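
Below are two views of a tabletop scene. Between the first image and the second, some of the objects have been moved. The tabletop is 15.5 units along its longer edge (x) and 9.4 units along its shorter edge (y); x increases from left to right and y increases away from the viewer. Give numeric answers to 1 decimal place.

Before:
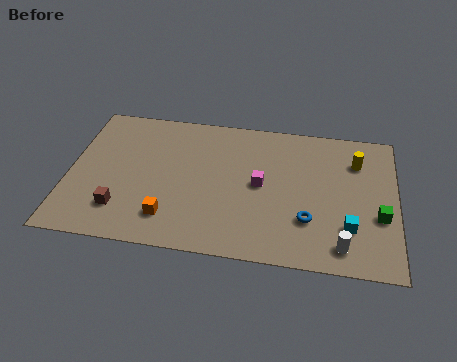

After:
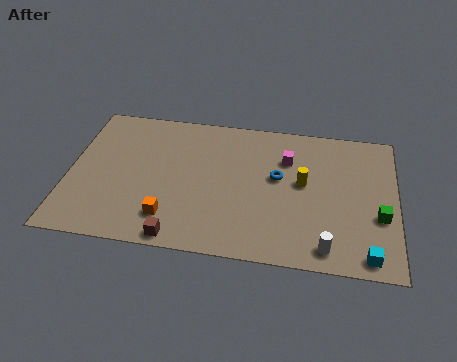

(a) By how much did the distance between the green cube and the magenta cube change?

-0.3

The distance was about 5.7 in the first image and 5.4 in the second, so they moved 0.3 units closer together.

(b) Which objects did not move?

the green cube and the orange cube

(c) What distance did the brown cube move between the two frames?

3.1

From (2.6, 2.2) to (5.4, 0.8), the brown cube covered √(2.8² + 1.4²) ≈ 3.1 units.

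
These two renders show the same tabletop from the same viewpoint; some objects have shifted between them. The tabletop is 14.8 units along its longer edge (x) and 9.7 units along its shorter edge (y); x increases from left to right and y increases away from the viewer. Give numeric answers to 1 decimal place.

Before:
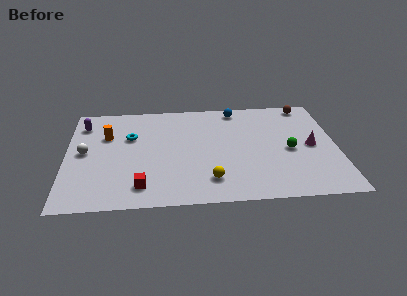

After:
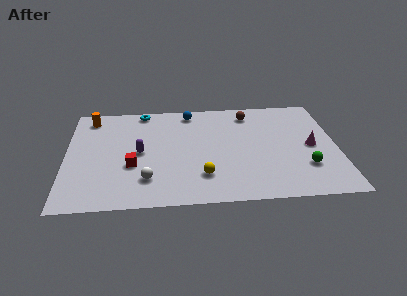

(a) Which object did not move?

the magenta cone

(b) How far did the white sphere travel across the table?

4.3

The white sphere moved from about (1.0, 5.0) to (4.4, 2.3), a distance of √(3.4² + 2.7²) ≈ 4.3.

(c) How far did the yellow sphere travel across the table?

0.6

The yellow sphere was near (7.8, 2.0) before and (7.4, 2.4) after, so it travelled √(0.4² + 0.4²) ≈ 0.6 units.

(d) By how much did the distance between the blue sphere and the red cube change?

-2.8

They were about 8.7 units apart before and 5.9 after — 2.8 units closer together.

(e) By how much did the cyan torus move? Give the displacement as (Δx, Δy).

(0.7, 2.5)

The cyan torus was at about (3.5, 6.3) and moved to about (4.2, 8.8).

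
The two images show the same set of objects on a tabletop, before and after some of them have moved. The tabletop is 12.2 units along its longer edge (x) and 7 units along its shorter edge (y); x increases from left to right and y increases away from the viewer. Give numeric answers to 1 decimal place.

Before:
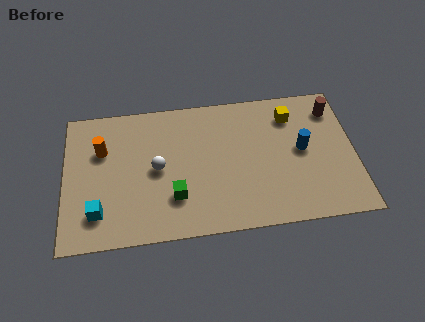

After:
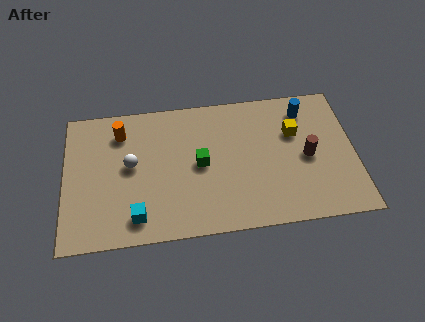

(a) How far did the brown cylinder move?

2.6

The brown cylinder moved from about (11.4, 5.6) to (10.2, 3.3), a distance of √(1.2² + 2.3²) ≈ 2.6.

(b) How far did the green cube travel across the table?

1.9

From (4.6, 2.0) to (5.7, 3.5), the green cube covered √(1.1² + 1.5²) ≈ 1.9 units.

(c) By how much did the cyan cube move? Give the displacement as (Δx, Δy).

(1.6, -0.4)

The cyan cube started near (1.4, 1.6) and ended near (3.0, 1.2).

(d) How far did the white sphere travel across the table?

1.1

The white sphere was near (3.9, 3.5) before and (2.8, 3.8) after, so it travelled √(1.1² + 0.3²) ≈ 1.1 units.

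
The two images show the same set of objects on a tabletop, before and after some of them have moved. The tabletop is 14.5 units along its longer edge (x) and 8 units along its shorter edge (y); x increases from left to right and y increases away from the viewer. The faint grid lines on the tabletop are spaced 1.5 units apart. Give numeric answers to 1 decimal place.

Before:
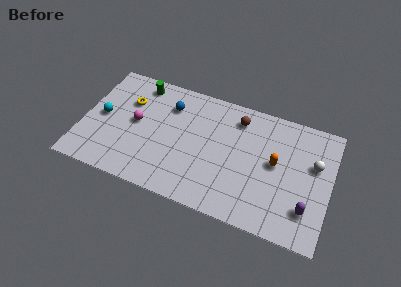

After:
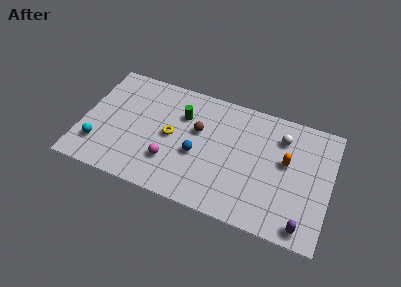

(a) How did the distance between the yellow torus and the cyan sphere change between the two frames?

+2.5

The distance was about 2.1 in the first image and 4.6 in the second, so they moved 2.5 units further apart.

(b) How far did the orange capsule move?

0.7

From (11.3, 4.3) to (11.9, 4.6), the orange capsule covered √(0.6² + 0.3²) ≈ 0.7 units.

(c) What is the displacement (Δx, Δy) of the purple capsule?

(-0.1, -1.1)

The purple capsule started near (13.3, 2.0) and ended near (13.2, 0.9).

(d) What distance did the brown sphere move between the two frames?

2.7

The brown sphere moved from about (8.9, 6.5) to (6.7, 4.9), a distance of √(2.2² + 1.6²) ≈ 2.7.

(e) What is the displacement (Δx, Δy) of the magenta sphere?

(2.2, -1.9)

The magenta sphere started near (3.1, 4.2) and ended near (5.3, 2.3).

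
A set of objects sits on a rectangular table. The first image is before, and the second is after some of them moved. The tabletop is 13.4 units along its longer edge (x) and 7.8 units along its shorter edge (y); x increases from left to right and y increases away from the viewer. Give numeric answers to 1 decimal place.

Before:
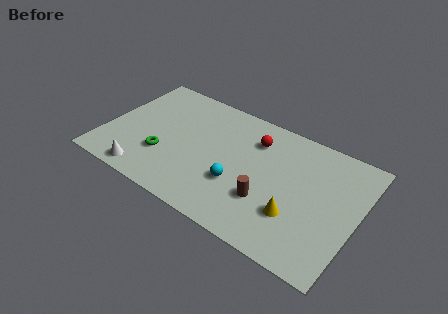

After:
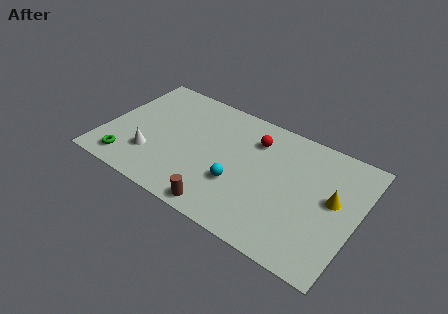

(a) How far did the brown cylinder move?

2.7

The brown cylinder was near (8.9, 2.5) before and (6.8, 0.8) after, so it travelled √(2.1² + 1.7²) ≈ 2.7 units.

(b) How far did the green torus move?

2.1

The green torus moved from about (3.3, 2.5) to (1.6, 1.2), a distance of √(1.7² + 1.3²) ≈ 2.1.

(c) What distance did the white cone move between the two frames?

1.3

The white cone moved from about (2.6, 0.9) to (2.7, 2.2), a distance of √(0.1² + 1.3²) ≈ 1.3.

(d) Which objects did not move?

the red sphere and the cyan sphere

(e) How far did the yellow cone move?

2.5

The yellow cone moved from about (10.4, 2.4) to (12.1, 4.3), a distance of √(1.7² + 1.9²) ≈ 2.5.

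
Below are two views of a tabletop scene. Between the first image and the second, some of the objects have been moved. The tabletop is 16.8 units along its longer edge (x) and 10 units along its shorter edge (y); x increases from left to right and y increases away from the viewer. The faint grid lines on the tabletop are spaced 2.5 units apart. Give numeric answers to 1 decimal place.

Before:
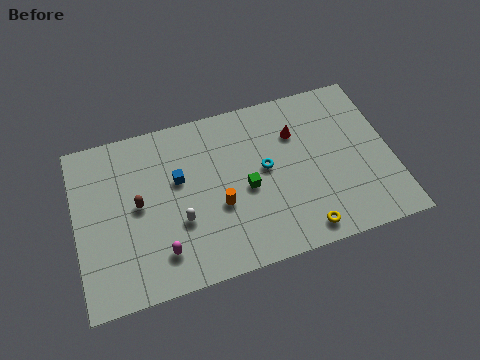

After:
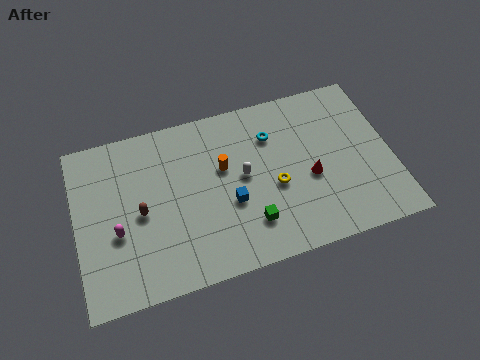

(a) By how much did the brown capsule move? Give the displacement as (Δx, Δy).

(0.1, -0.5)

The brown capsule was at about (3.3, 5.2) and moved to about (3.4, 4.7).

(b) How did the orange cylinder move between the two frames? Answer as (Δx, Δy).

(0.4, 2.2)

The orange cylinder was at about (7.5, 3.9) and moved to about (7.9, 6.1).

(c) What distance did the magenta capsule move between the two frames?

2.8

The magenta capsule was near (4.3, 2.1) before and (2.1, 3.9) after, so it travelled √(2.2² + 1.8²) ≈ 2.8 units.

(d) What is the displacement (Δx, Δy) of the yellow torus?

(-1.2, 3.0)

The yellow torus was at about (11.7, 1.2) and moved to about (10.5, 4.2).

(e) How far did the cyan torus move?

2.0

From (10.1, 5.4) to (10.6, 7.3), the cyan torus covered √(0.5² + 1.9²) ≈ 2.0 units.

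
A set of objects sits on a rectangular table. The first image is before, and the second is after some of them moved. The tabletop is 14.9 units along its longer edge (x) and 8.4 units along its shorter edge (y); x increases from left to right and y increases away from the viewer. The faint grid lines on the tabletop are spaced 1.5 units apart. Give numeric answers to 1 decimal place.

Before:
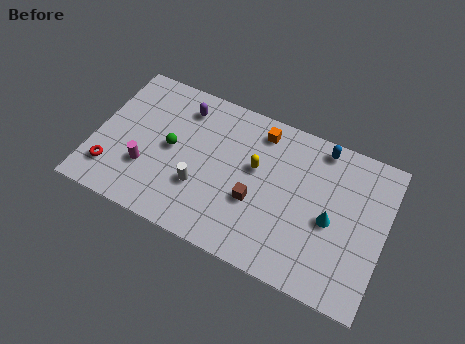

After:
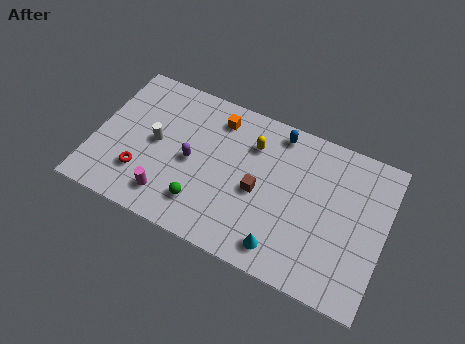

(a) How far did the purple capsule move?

2.9

The purple capsule was near (4.2, 6.8) before and (5.0, 4.0) after, so it travelled √(0.8² + 2.8²) ≈ 2.9 units.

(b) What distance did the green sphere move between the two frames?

3.1

The green sphere moved from about (3.9, 4.3) to (5.8, 1.9), a distance of √(1.9² + 2.4²) ≈ 3.1.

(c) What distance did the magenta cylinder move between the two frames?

1.7

From (2.8, 2.7) to (4.1, 1.6), the magenta cylinder covered √(1.3² + 1.1²) ≈ 1.7 units.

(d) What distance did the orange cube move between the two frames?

2.2

From (8.2, 7.1) to (6.0, 6.9), the orange cube covered √(2.2² + 0.2²) ≈ 2.2 units.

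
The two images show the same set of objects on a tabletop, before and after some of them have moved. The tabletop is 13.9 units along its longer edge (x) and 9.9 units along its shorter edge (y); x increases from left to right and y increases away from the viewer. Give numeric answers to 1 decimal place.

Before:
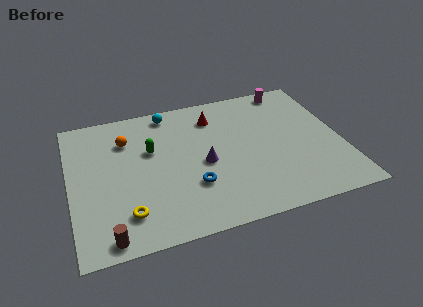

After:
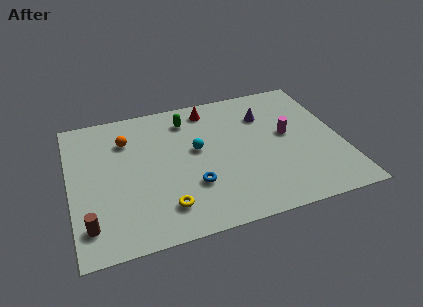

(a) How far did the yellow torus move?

1.9

From (2.7, 2.1) to (4.6, 2.0), the yellow torus covered √(1.9² + 0.1²) ≈ 1.9 units.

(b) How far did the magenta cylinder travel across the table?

3.5

The magenta cylinder moved from about (11.7, 8.9) to (11.2, 5.4), a distance of √(0.5² + 3.5²) ≈ 3.5.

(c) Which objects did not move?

the blue torus and the orange sphere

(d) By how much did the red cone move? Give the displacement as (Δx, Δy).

(-0.2, 0.7)

From the two frames, the red cone sits at roughly (7.6, 7.8) before and (7.4, 8.5) after.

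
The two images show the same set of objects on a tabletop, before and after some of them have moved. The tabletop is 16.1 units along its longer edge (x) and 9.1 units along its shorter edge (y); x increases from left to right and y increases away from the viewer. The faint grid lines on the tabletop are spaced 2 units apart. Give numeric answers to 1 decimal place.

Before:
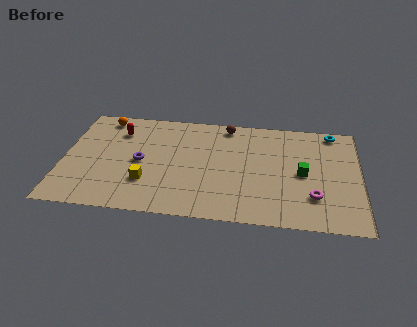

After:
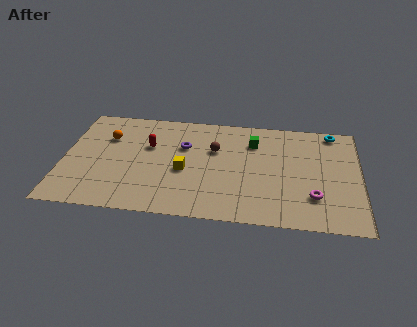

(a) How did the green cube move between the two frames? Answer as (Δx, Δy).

(-2.7, 2.4)

The green cube was at about (13.0, 4.4) and moved to about (10.3, 6.8).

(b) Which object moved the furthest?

the green cube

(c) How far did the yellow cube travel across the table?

2.3

The yellow cube moved from about (4.6, 2.7) to (6.6, 3.9), a distance of √(2.0² + 1.2²) ≈ 2.3.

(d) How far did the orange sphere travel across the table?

1.7

From (2.0, 8.0) to (2.3, 6.3), the orange sphere covered √(0.3² + 1.7²) ≈ 1.7 units.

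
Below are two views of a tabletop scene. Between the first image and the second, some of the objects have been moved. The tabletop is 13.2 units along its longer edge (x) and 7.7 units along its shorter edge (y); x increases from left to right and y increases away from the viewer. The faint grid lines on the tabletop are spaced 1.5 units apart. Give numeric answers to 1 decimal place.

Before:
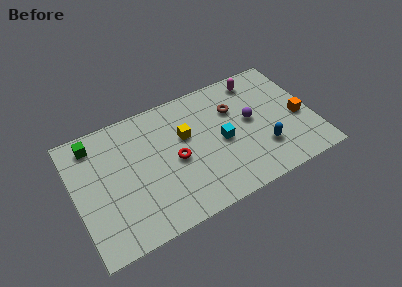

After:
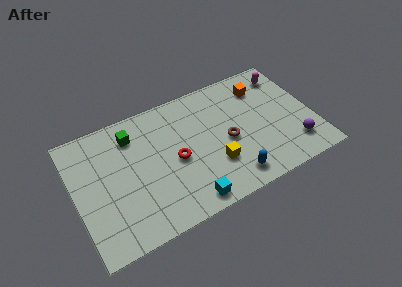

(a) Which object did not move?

the red torus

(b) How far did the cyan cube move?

3.5

The cyan cube was near (8.1, 3.6) before and (5.8, 0.9) after, so it travelled √(2.3² + 2.7²) ≈ 3.5 units.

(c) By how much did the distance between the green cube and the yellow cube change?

+0.3

Before: roughly 5.2 units apart; after: 5.5. That's 0.3 units further apart.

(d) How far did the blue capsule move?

2.1

The blue capsule was near (10.2, 2.2) before and (8.3, 1.2) after, so it travelled √(1.9² + 1.0²) ≈ 2.1 units.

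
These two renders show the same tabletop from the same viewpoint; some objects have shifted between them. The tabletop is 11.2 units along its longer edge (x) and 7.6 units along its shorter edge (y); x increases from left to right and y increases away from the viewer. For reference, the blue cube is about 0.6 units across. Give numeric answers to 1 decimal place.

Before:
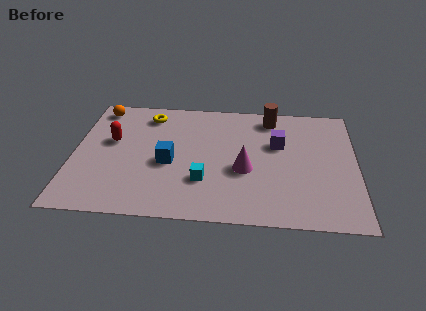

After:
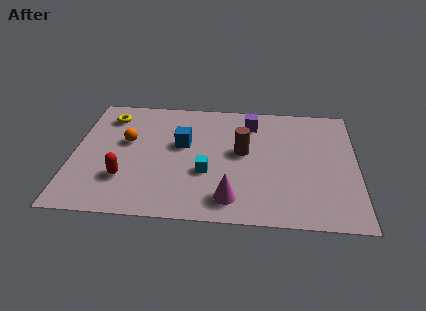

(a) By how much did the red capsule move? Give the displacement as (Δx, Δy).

(0.6, -2.3)

From the two frames, the red capsule sits at roughly (1.5, 4.5) before and (2.1, 2.2) after.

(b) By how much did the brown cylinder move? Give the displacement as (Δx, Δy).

(-1.1, -2.3)

The brown cylinder started near (7.8, 6.5) and ended near (6.7, 4.2).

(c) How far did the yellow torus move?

1.6

The yellow torus was near (2.9, 6.3) before and (1.3, 6.1) after, so it travelled √(1.6² + 0.2²) ≈ 1.6 units.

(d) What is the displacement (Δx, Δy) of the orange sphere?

(1.2, -2.1)

The orange sphere was at about (0.9, 6.6) and moved to about (2.1, 4.5).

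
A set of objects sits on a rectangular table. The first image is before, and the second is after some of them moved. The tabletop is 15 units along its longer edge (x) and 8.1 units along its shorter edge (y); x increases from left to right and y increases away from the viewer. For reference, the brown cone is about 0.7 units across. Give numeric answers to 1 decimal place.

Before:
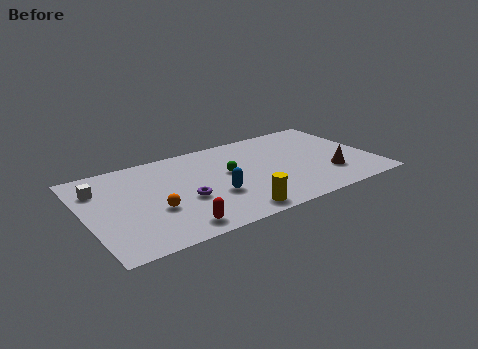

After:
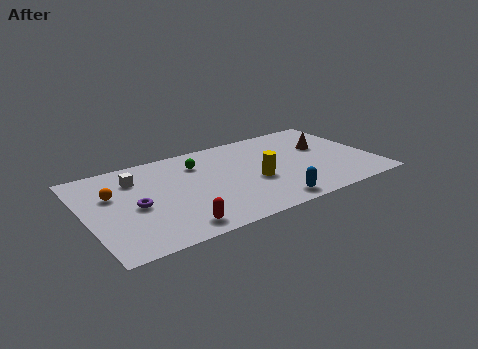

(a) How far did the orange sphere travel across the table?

2.9

The orange sphere moved from about (3.4, 3.0) to (1.5, 5.2), a distance of √(1.9² + 2.2²) ≈ 2.9.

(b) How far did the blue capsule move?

3.2

The blue capsule moved from about (6.5, 2.9) to (9.1, 1.0), a distance of √(2.6² + 1.9²) ≈ 3.2.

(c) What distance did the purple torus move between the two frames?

2.5

The purple torus was near (5.0, 3.2) before and (2.5, 3.7) after, so it travelled √(2.5² + 0.5²) ≈ 2.5 units.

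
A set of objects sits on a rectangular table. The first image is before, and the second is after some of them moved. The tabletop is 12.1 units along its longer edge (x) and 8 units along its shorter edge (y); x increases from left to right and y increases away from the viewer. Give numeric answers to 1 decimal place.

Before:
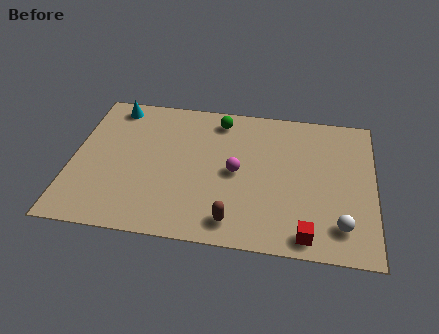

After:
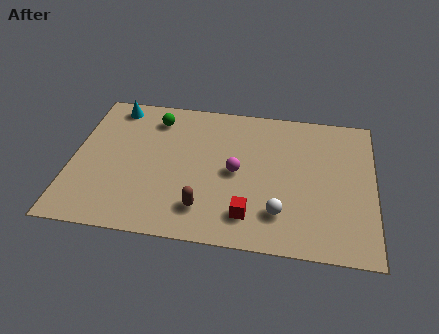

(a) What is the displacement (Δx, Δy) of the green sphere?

(-2.6, -0.3)

The green sphere started near (5.8, 6.8) and ended near (3.2, 6.5).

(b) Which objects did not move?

the magenta sphere and the cyan cone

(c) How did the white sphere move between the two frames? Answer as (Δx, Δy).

(-2.4, 0.3)

The white sphere was at about (10.8, 1.6) and moved to about (8.4, 1.9).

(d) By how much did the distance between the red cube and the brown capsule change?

-1.1

The distance was about 2.9 in the first image and 1.8 in the second, so they moved 1.1 units closer together.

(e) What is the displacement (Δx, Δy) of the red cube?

(-2.3, 0.7)

The red cube was at about (9.5, 0.9) and moved to about (7.2, 1.6).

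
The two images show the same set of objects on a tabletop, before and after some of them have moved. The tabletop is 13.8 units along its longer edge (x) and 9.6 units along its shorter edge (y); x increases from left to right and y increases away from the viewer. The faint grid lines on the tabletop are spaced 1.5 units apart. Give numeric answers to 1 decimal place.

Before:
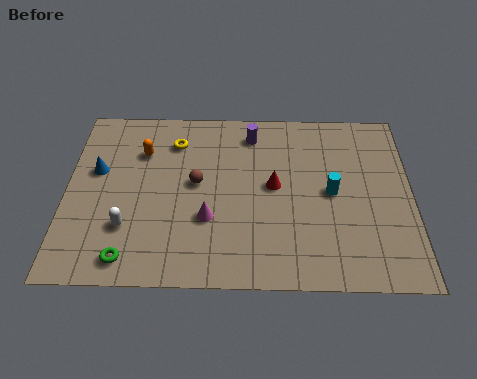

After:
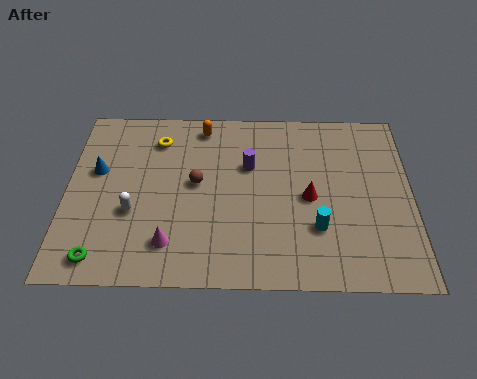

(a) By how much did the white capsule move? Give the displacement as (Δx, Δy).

(0.2, 0.8)

The white capsule was at about (2.5, 2.8) and moved to about (2.7, 3.6).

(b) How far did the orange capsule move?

2.8

The orange capsule was near (3.0, 6.9) before and (5.4, 8.4) after, so it travelled √(2.4² + 1.5²) ≈ 2.8 units.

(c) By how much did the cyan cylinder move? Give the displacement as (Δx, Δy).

(-0.6, -1.9)

From the two frames, the cyan cylinder sits at roughly (10.6, 4.8) before and (10.0, 2.9) after.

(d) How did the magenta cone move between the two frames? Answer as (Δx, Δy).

(-1.5, -1.3)

The magenta cone started near (5.7, 3.3) and ended near (4.2, 2.0).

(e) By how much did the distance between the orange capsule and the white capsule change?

+1.4

The distance was about 4.1 in the first image and 5.5 in the second, so they moved 1.4 units further apart.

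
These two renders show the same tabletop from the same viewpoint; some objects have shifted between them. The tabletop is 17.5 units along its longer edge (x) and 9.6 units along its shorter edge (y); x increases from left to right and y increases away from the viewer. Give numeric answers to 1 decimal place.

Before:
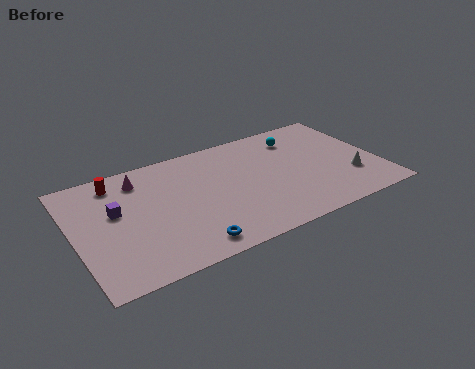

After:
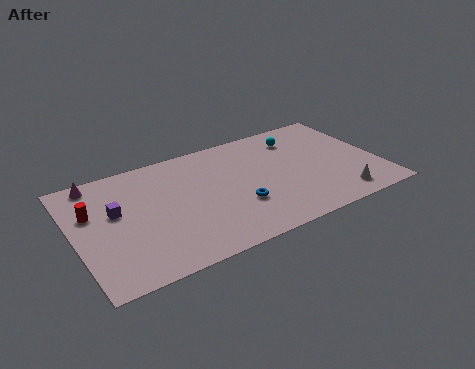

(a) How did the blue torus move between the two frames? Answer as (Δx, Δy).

(3.1, 1.9)

The blue torus was at about (6.0, 1.3) and moved to about (9.1, 3.2).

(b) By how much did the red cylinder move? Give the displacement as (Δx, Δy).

(-1.6, -1.9)

The red cylinder started near (2.7, 8.1) and ended near (1.1, 6.2).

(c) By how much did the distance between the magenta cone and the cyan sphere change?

+2.4

Before: roughly 9.3 units apart; after: 11.7. That's 2.4 units further apart.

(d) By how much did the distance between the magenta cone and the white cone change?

+2.3

Before: roughly 12.7 units apart; after: 15.0. That's 2.3 units further apart.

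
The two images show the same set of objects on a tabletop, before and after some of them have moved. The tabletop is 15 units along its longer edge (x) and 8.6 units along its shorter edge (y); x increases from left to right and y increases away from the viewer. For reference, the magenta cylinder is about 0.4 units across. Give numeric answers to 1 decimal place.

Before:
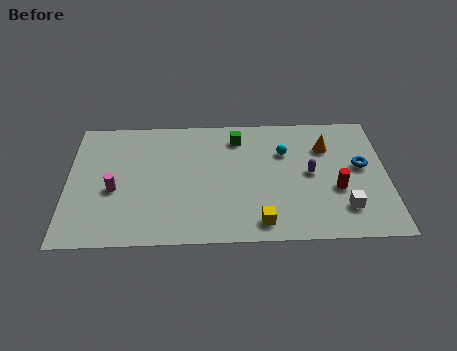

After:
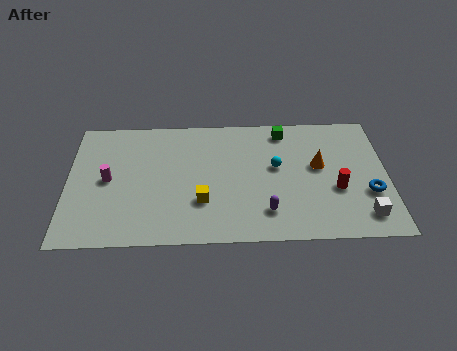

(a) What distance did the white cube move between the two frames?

1.0

From (12.9, 2.0) to (13.8, 1.5), the white cube covered √(0.9² + 0.5²) ≈ 1.0 units.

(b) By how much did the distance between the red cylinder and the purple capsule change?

+2.0

Before: roughly 1.6 units apart; after: 3.6. That's 2.0 units further apart.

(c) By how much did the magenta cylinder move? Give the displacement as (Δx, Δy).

(-0.3, 0.7)

The magenta cylinder started near (2.2, 3.6) and ended near (1.9, 4.3).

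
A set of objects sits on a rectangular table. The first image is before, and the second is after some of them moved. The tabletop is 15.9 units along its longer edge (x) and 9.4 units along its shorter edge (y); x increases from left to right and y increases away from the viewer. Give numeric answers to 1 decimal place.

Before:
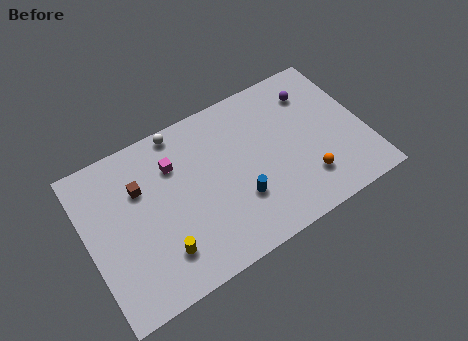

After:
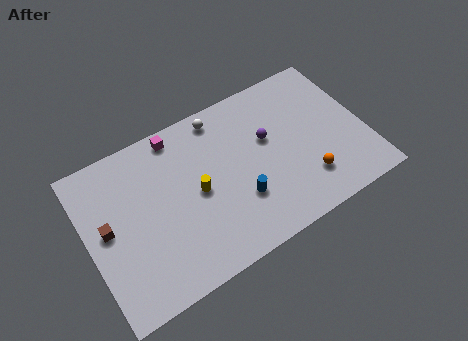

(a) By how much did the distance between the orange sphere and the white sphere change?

-1.7

Before: roughly 9.0 units apart; after: 7.3. That's 1.7 units closer together.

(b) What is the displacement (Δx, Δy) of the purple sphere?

(-2.9, -1.6)

The purple sphere was at about (13.4, 7.3) and moved to about (10.5, 5.7).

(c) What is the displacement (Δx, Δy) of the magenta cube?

(0.4, 1.6)

The magenta cube was at about (5.2, 6.8) and moved to about (5.6, 8.4).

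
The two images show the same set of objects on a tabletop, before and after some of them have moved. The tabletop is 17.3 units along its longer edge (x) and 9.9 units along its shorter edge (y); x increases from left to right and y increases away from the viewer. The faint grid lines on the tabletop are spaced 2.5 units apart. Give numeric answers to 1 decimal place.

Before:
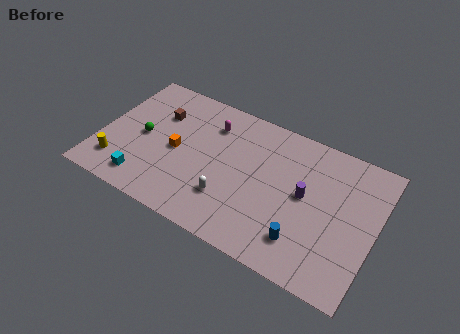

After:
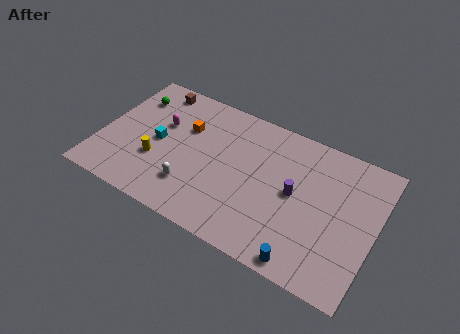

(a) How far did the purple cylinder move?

0.6

The purple cylinder was near (12.9, 5.3) before and (12.3, 5.1) after, so it travelled √(0.6² + 0.2²) ≈ 0.6 units.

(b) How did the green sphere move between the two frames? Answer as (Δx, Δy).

(-1.1, 2.7)

The green sphere was at about (2.6, 4.8) and moved to about (1.5, 7.5).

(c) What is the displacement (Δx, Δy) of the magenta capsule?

(-3.0, -1.4)

From the two frames, the magenta capsule sits at roughly (6.6, 7.6) before and (3.6, 6.2) after.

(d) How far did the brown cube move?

1.9

The brown cube moved from about (3.3, 6.9) to (2.7, 8.7), a distance of √(0.6² + 1.8²) ≈ 1.9.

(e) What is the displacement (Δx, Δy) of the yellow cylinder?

(2.3, 1.3)

The yellow cylinder was at about (1.4, 2.1) and moved to about (3.7, 3.4).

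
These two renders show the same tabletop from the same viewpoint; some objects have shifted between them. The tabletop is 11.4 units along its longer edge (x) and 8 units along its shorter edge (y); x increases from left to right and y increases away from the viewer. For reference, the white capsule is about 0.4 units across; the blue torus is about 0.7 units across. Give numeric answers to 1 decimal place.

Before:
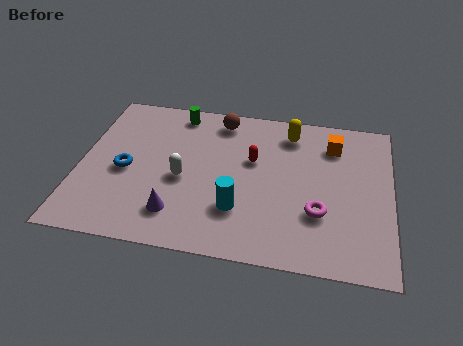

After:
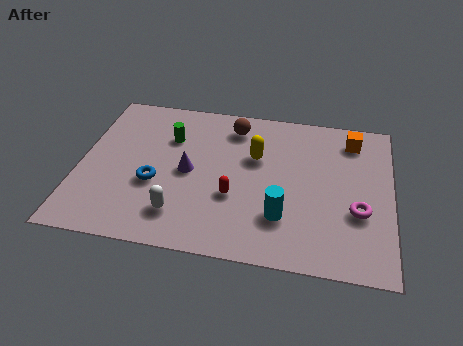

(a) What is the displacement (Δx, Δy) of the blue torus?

(1.1, -0.5)

The blue torus started near (1.7, 3.6) and ended near (2.8, 3.1).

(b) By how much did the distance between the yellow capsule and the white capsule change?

-0.6

Before: roughly 4.9 units apart; after: 4.3. That's 0.6 units closer together.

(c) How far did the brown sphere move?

0.6

The brown sphere moved from about (5.0, 6.9) to (5.5, 6.6), a distance of √(0.5² + 0.3²) ≈ 0.6.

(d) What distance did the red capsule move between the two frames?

2.1

The red capsule was near (6.3, 4.9) before and (5.7, 2.9) after, so it travelled √(0.6² + 2.0²) ≈ 2.1 units.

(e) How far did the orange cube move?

0.8

The orange cube moved from about (9.2, 6.2) to (9.9, 6.6), a distance of √(0.7² + 0.4²) ≈ 0.8.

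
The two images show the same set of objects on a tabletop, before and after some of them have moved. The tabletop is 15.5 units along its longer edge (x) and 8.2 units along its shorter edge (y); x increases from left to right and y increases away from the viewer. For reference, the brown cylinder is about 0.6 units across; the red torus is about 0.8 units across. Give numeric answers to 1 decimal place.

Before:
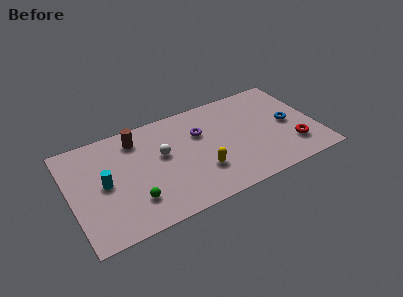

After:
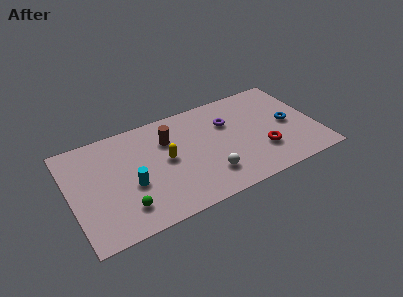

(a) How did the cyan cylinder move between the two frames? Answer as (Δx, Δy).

(1.6, -0.8)

The cyan cylinder started near (2.1, 4.1) and ended near (3.7, 3.3).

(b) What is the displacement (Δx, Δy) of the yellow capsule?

(-2.0, 1.8)

The yellow capsule started near (8.0, 2.5) and ended near (6.0, 4.3).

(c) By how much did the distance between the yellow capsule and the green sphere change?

-0.5

Before: roughly 4.3 units apart; after: 3.8. That's 0.5 units closer together.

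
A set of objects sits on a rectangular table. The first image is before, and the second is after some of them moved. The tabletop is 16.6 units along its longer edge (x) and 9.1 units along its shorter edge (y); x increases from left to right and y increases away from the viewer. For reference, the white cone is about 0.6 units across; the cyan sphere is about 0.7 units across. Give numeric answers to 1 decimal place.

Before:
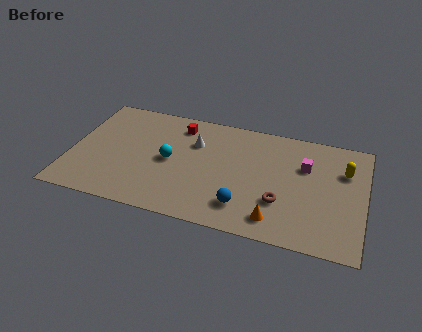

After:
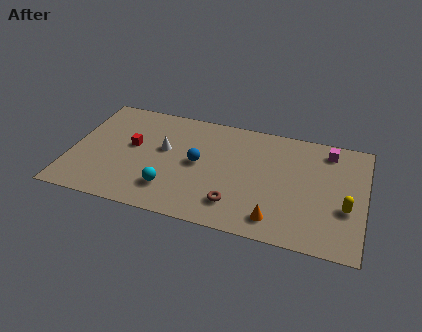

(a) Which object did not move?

the orange cone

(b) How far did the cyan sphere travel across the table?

2.3

The cyan sphere moved from about (5.6, 4.5) to (5.8, 2.2), a distance of √(0.2² + 2.3²) ≈ 2.3.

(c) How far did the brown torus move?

2.7

The brown torus was near (12.0, 2.9) before and (9.5, 2.0) after, so it travelled √(2.5² + 0.9²) ≈ 2.7 units.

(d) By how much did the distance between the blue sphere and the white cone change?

-3.2

They were about 5.3 units apart before and 2.1 after — 3.2 units closer together.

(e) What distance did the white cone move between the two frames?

2.0

The white cone was near (6.9, 6.3) before and (5.2, 5.3) after, so it travelled √(1.7² + 1.0²) ≈ 2.0 units.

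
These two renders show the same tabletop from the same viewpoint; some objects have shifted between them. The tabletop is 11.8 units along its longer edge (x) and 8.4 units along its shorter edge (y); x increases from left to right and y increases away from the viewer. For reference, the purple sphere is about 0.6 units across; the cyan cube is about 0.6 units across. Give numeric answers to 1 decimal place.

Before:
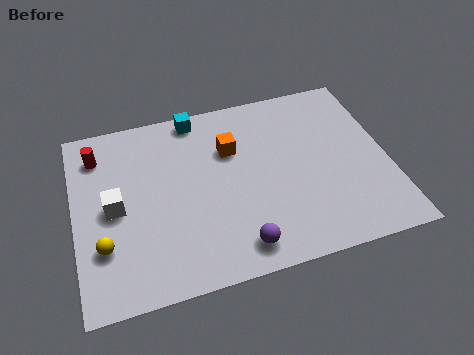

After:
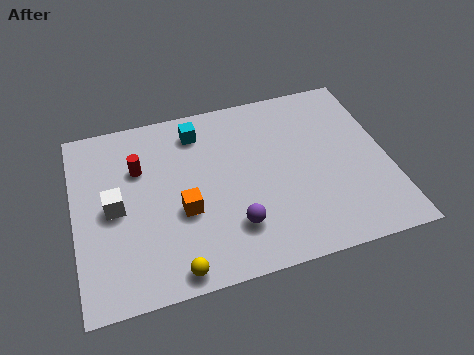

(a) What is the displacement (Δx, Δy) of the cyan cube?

(0.0, -0.7)

From the two frames, the cyan cube sits at roughly (4.8, 7.6) before and (4.8, 6.9) after.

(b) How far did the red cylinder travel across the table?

1.8

From (1.0, 6.7) to (2.5, 5.7), the red cylinder covered √(1.5² + 1.0²) ≈ 1.8 units.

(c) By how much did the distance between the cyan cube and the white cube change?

-0.5

Before: roughly 4.8 units apart; after: 4.3. That's 0.5 units closer together.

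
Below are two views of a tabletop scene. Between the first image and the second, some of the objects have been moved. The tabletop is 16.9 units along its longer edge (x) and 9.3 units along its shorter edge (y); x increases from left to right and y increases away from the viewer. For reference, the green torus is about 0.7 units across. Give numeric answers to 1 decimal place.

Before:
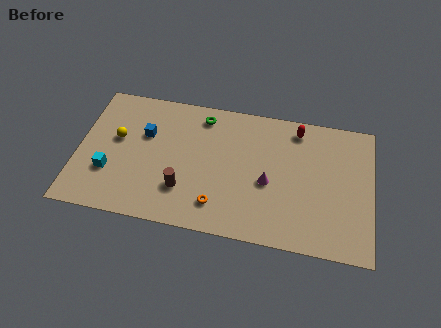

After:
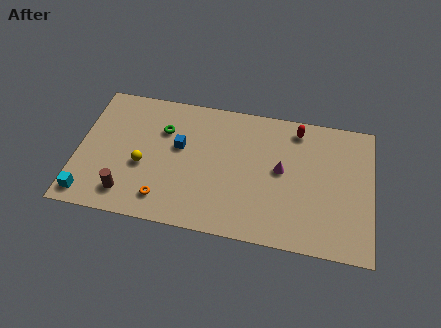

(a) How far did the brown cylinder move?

3.3

The brown cylinder moved from about (6.2, 2.6) to (3.0, 1.7), a distance of √(3.2² + 0.9²) ≈ 3.3.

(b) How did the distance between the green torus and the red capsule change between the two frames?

+2.3

The distance was about 5.5 in the first image and 7.8 in the second, so they moved 2.3 units further apart.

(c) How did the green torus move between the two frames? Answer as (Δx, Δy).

(-2.2, -1.4)

The green torus was at about (7.0, 7.9) and moved to about (4.8, 6.5).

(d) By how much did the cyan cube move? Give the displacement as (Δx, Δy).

(-1.1, -1.8)

The cyan cube started near (1.9, 3.0) and ended near (0.8, 1.2).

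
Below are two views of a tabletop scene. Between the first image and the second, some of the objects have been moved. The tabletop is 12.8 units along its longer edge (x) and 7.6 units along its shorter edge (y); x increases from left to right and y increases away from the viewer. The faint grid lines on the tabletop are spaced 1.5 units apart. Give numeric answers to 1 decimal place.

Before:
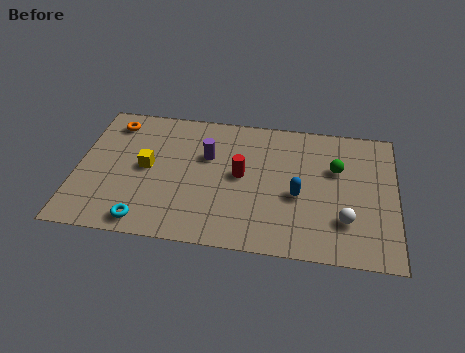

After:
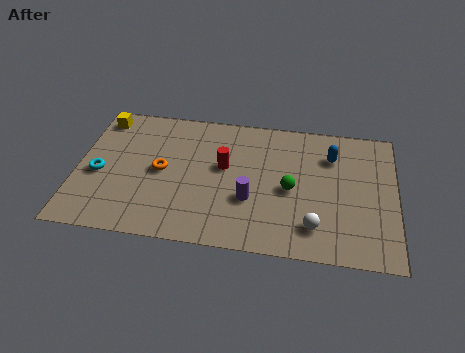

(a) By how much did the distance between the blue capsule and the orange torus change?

-1.2

Before: roughly 8.2 units apart; after: 7.0. That's 1.2 units closer together.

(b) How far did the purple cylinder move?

2.8

The purple cylinder was near (5.2, 4.9) before and (7.0, 2.7) after, so it travelled √(1.8² + 2.2²) ≈ 2.8 units.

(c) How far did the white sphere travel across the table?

1.3

From (10.8, 2.1) to (9.6, 1.6), the white sphere covered √(1.2² + 0.5²) ≈ 1.3 units.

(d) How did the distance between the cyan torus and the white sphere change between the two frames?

+0.9

Before: roughly 8.0 units apart; after: 8.9. That's 0.9 units further apart.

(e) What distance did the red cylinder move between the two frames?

0.8

The red cylinder moved from about (6.6, 4.0) to (5.9, 4.4), a distance of √(0.7² + 0.4²) ≈ 0.8.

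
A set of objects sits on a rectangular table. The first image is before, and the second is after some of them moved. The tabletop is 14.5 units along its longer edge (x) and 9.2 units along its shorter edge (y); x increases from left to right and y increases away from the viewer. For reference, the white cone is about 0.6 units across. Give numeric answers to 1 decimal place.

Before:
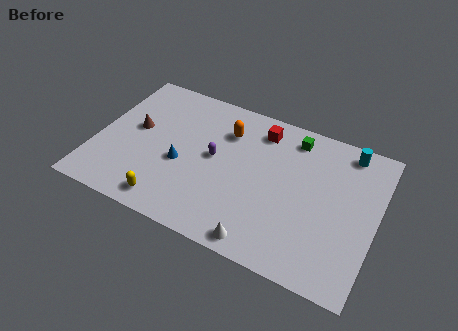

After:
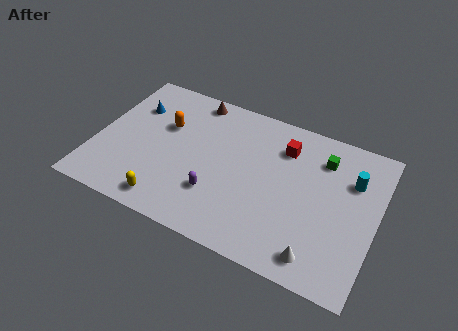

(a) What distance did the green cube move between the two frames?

1.7

From (9.9, 7.8) to (11.5, 7.1), the green cube covered √(1.6² + 0.7²) ≈ 1.7 units.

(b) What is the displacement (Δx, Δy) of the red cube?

(1.3, -0.6)

From the two frames, the red cube sits at roughly (8.2, 7.6) before and (9.5, 7.0) after.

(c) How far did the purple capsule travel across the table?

2.2

The purple capsule was near (6.1, 4.9) before and (6.5, 2.7) after, so it travelled √(0.4² + 2.2²) ≈ 2.2 units.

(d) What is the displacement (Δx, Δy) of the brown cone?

(2.7, 3.1)

The brown cone was at about (1.9, 5.1) and moved to about (4.6, 8.2).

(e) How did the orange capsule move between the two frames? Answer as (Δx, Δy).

(-3.1, -0.9)

From the two frames, the orange capsule sits at roughly (6.5, 6.8) before and (3.4, 5.9) after.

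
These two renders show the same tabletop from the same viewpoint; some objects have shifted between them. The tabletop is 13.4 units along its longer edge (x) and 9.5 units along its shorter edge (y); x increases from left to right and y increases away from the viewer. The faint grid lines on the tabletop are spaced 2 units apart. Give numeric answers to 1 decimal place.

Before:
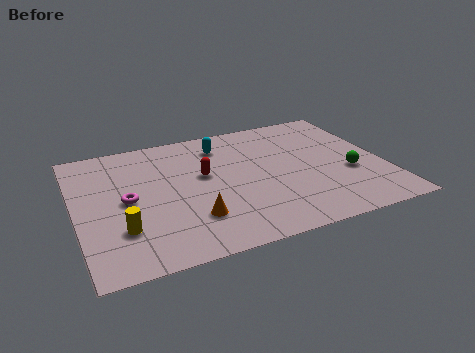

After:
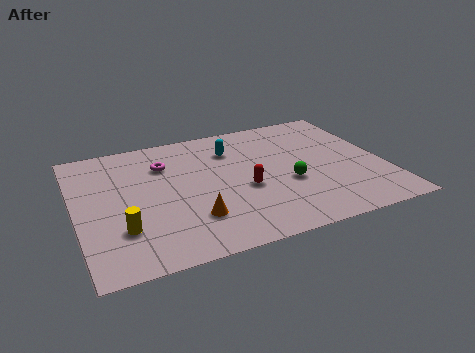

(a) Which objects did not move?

the yellow cylinder and the orange cone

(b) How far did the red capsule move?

2.3

From (5.6, 5.5) to (7.2, 3.9), the red capsule covered √(1.6² + 1.6²) ≈ 2.3 units.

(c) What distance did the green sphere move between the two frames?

2.7

From (11.8, 3.6) to (9.1, 3.7), the green sphere covered √(2.7² + 0.1²) ≈ 2.7 units.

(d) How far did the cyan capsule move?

0.6

From (6.6, 7.6) to (7.0, 7.1), the cyan capsule covered √(0.4² + 0.5²) ≈ 0.6 units.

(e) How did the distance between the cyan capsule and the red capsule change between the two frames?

+0.9

Before: roughly 2.3 units apart; after: 3.2. That's 0.9 units further apart.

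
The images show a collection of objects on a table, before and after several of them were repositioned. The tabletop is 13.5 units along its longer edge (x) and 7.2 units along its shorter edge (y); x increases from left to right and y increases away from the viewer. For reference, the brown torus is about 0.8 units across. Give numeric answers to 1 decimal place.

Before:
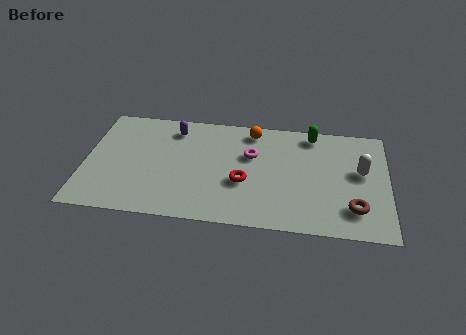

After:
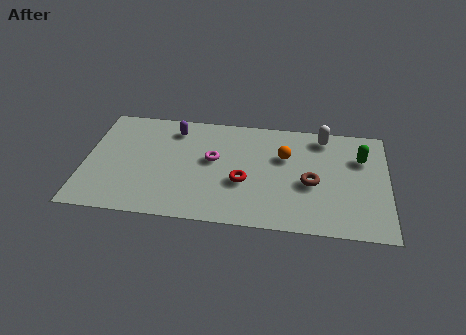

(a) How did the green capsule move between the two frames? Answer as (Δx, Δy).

(2.2, -1.3)

The green capsule started near (10.1, 6.3) and ended near (12.3, 5.0).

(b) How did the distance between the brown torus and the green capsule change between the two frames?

-2.1

Before: roughly 5.0 units apart; after: 2.9. That's 2.1 units closer together.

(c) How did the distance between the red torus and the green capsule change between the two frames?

+1.0

Before: roughly 4.6 units apart; after: 5.6. That's 1.0 units further apart.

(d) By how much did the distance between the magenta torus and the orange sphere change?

+1.7

They were about 1.6 units apart before and 3.3 after — 1.7 units further apart.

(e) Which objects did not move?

the purple capsule and the red torus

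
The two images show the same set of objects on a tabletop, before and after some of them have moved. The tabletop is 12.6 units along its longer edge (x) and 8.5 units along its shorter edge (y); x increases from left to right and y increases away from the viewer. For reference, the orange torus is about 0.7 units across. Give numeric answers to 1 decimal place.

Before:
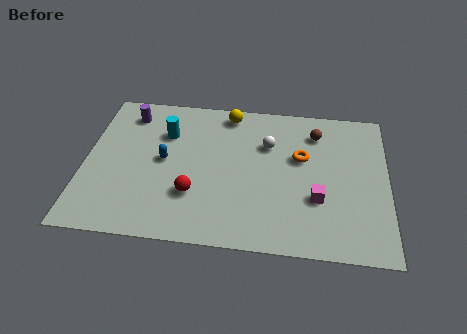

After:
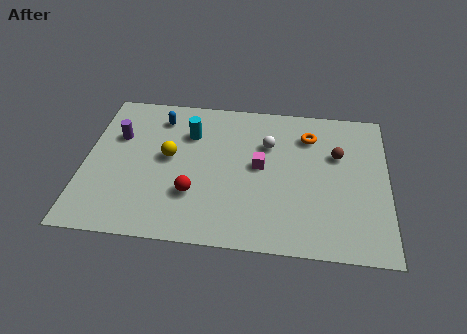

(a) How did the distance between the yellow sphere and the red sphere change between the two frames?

-2.8

They were about 5.1 units apart before and 2.3 after — 2.8 units closer together.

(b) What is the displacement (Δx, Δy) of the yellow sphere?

(-2.4, -2.9)

The yellow sphere was at about (5.9, 7.5) and moved to about (3.5, 4.6).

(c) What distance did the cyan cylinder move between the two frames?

1.0

The cyan cylinder moved from about (3.3, 6.0) to (4.3, 6.1), a distance of √(1.0² + 0.1²) ≈ 1.0.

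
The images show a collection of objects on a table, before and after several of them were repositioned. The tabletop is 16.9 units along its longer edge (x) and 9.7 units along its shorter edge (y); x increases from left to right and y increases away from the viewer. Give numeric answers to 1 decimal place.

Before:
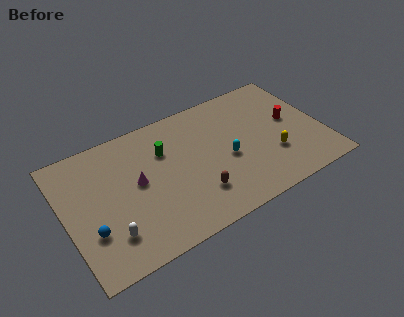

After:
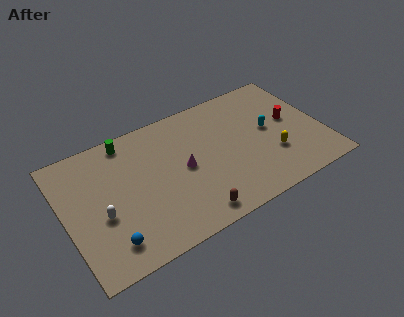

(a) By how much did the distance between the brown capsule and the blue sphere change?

-1.5

They were about 6.8 units apart before and 5.3 after — 1.5 units closer together.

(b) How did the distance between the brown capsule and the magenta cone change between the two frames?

-0.8

They were about 4.4 units apart before and 3.6 after — 0.8 units closer together.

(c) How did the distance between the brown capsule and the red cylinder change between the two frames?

+1.0

Before: roughly 7.4 units apart; after: 8.4. That's 1.0 units further apart.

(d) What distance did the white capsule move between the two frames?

1.6

The white capsule moved from about (2.5, 2.3) to (2.2, 3.9), a distance of √(0.3² + 1.6²) ≈ 1.6.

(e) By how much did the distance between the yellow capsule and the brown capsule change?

+0.8

They were about 5.2 units apart before and 6.0 after — 0.8 units further apart.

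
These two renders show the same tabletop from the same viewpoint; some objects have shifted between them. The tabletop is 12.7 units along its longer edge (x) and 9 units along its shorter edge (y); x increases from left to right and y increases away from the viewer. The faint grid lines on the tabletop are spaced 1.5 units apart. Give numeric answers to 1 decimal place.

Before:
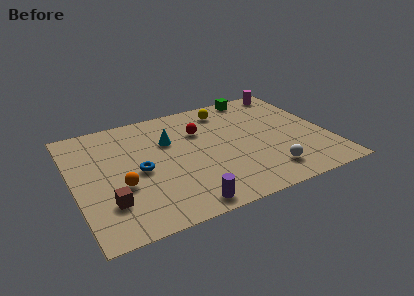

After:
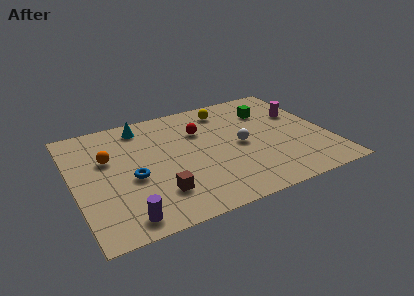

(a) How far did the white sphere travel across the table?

2.8

From (9.3, 1.7) to (8.3, 4.3), the white sphere covered √(1.0² + 2.6²) ≈ 2.8 units.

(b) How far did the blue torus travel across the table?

0.6

From (3.2, 4.2) to (2.8, 3.8), the blue torus covered √(0.4² + 0.4²) ≈ 0.6 units.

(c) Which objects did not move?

the yellow sphere and the red sphere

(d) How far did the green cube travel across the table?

1.6

From (9.7, 8.2) to (10.1, 6.6), the green cube covered √(0.4² + 1.6²) ≈ 1.6 units.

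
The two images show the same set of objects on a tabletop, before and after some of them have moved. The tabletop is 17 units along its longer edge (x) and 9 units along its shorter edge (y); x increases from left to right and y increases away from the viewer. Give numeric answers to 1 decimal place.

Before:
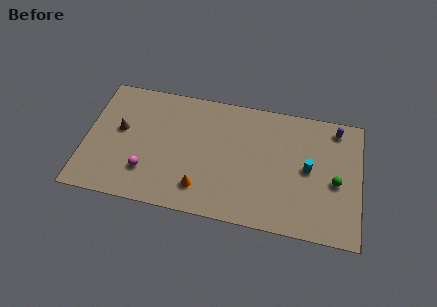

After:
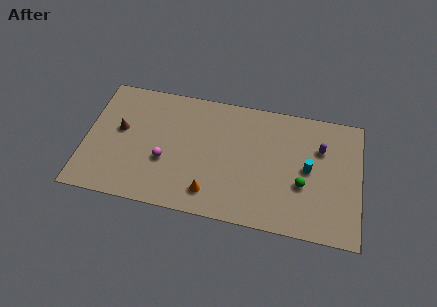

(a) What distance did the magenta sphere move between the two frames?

1.5

The magenta sphere moved from about (3.9, 2.4) to (5.0, 3.4), a distance of √(1.1² + 1.0²) ≈ 1.5.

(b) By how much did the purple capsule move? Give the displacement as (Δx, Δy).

(-0.9, -1.6)

The purple capsule was at about (15.4, 7.8) and moved to about (14.5, 6.2).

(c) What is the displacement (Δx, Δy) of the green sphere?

(-2.0, -0.6)

The green sphere started near (15.5, 4.0) and ended near (13.5, 3.4).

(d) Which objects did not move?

the cyan cylinder and the brown cone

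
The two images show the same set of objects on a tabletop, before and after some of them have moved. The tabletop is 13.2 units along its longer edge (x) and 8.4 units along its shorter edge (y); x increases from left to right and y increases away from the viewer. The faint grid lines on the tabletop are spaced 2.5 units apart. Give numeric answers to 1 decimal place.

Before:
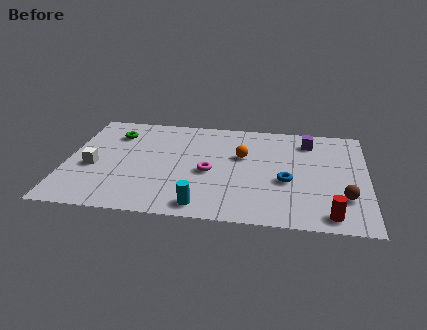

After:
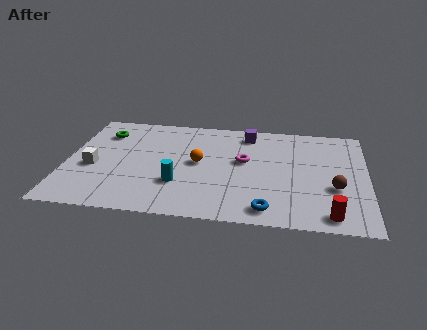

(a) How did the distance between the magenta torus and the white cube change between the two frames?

+1.6

Before: roughly 5.1 units apart; after: 6.7. That's 1.6 units further apart.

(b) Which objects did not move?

the white cube and the red cylinder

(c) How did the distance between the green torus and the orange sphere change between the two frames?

-1.1

They were about 5.8 units apart before and 4.7 after — 1.1 units closer together.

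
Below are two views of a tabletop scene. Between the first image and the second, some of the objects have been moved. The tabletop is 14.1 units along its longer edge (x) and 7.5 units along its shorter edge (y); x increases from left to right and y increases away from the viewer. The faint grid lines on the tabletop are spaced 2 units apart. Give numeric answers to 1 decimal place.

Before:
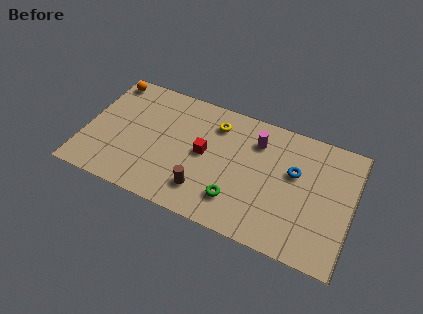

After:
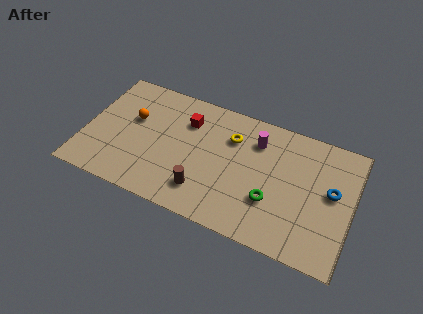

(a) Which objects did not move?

the brown cylinder and the magenta cylinder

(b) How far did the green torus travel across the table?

1.9

The green torus was near (8.2, 1.8) before and (10.0, 2.5) after, so it travelled √(1.8² + 0.7²) ≈ 1.9 units.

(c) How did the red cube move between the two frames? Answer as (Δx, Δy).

(-1.1, 1.6)

The red cube was at about (6.3, 3.9) and moved to about (5.2, 5.5).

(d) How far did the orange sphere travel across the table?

2.6

From (0.8, 6.6) to (2.4, 4.6), the orange sphere covered √(1.6² + 2.0²) ≈ 2.6 units.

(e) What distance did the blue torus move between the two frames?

2.0

From (11.0, 4.6) to (13.0, 4.2), the blue torus covered √(2.0² + 0.4²) ≈ 2.0 units.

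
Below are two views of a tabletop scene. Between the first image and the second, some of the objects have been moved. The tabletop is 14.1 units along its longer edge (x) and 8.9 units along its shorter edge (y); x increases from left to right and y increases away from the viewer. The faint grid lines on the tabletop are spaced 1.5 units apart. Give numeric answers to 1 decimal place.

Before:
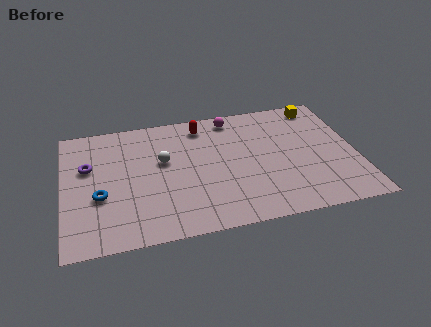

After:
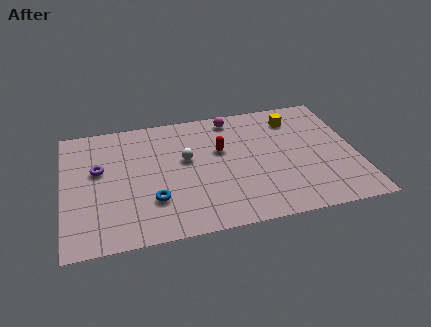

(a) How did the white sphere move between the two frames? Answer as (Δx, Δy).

(1.1, -0.1)

From the two frames, the white sphere sits at roughly (4.8, 5.3) before and (5.9, 5.2) after.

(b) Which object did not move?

the magenta sphere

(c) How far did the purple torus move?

0.6

From (1.2, 5.6) to (1.7, 5.3), the purple torus covered √(0.5² + 0.3²) ≈ 0.6 units.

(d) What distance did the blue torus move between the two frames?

2.6

The blue torus moved from about (1.7, 3.4) to (4.2, 2.6), a distance of √(2.5² + 0.8²) ≈ 2.6.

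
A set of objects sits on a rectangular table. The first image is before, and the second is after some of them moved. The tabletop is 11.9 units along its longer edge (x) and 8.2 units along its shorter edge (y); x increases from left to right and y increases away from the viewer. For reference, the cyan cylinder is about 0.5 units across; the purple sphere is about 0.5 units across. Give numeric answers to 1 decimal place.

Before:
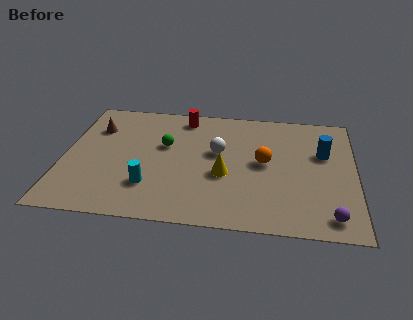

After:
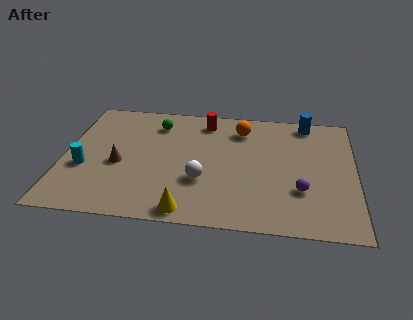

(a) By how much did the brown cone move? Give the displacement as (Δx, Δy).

(1.1, -2.4)

From the two frames, the brown cone sits at roughly (1.2, 5.9) before and (2.3, 3.5) after.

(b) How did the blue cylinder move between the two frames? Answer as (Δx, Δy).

(-0.7, 2.1)

The blue cylinder started near (10.6, 5.2) and ended near (9.9, 7.3).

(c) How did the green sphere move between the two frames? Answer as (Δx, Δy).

(-0.4, 1.5)

The green sphere started near (4.1, 5.0) and ended near (3.7, 6.5).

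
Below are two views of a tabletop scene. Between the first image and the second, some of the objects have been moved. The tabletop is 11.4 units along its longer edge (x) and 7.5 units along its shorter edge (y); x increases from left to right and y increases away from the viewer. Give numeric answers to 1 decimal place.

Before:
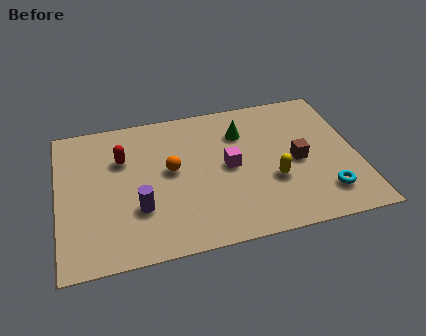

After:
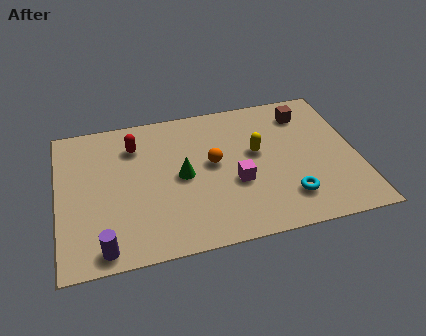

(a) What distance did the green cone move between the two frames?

3.0

The green cone was near (7.1, 5.5) before and (4.7, 3.7) after, so it travelled √(2.4² + 1.8²) ≈ 3.0 units.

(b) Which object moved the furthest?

the green cone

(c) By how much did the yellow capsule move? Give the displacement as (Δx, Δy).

(-0.5, 1.6)

The yellow capsule started near (8.1, 2.7) and ended near (7.6, 4.3).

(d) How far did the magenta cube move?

0.9

From (6.5, 3.8) to (6.7, 2.9), the magenta cube covered √(0.2² + 0.9²) ≈ 0.9 units.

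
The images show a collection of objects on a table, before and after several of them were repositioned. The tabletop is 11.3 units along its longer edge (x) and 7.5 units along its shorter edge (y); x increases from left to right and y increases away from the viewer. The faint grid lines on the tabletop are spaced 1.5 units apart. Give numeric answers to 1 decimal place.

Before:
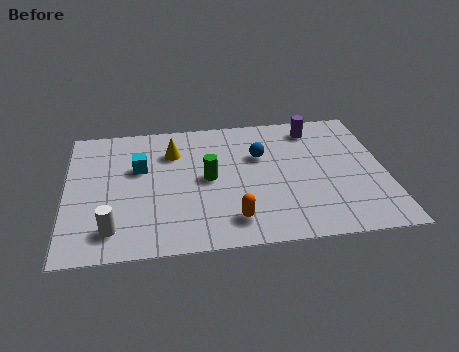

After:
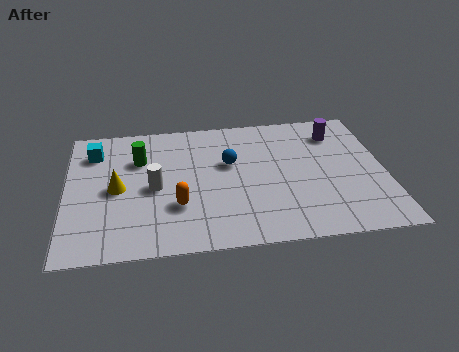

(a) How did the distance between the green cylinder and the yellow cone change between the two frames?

-0.3

They were about 2.1 units apart before and 1.8 after — 0.3 units closer together.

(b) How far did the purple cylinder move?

0.9

From (8.9, 6.3) to (9.7, 5.9), the purple cylinder covered √(0.8² + 0.4²) ≈ 0.9 units.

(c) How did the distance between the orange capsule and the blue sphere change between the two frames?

-0.8

The distance was about 3.7 in the first image and 2.9 in the second, so they moved 0.8 units closer together.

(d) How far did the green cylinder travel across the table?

2.8

The green cylinder moved from about (5.0, 3.8) to (2.6, 5.2), a distance of √(2.4² + 1.4²) ≈ 2.8.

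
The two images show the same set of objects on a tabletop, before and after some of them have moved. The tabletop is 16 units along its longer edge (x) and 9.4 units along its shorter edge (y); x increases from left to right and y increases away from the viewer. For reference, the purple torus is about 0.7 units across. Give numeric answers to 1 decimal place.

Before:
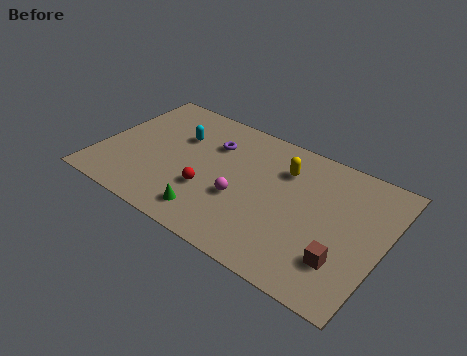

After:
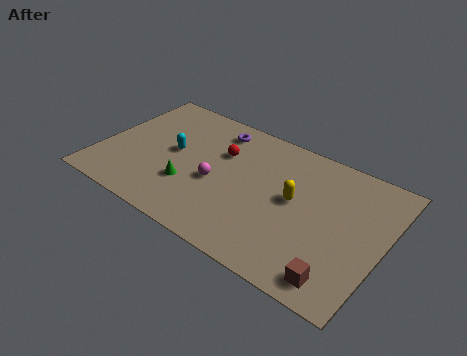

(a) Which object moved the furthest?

the red sphere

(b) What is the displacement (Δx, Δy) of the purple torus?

(0.0, 1.2)

The purple torus started near (6.0, 6.7) and ended near (6.0, 7.9).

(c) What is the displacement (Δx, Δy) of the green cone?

(-1.5, 1.4)

The green cone started near (6.8, 1.6) and ended near (5.3, 3.0).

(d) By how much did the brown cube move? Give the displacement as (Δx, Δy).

(0.0, -1.2)

The brown cube started near (14.1, 2.5) and ended near (14.1, 1.3).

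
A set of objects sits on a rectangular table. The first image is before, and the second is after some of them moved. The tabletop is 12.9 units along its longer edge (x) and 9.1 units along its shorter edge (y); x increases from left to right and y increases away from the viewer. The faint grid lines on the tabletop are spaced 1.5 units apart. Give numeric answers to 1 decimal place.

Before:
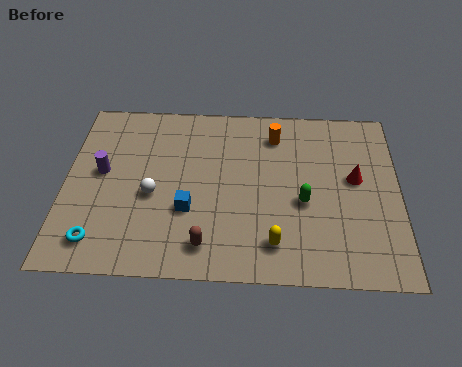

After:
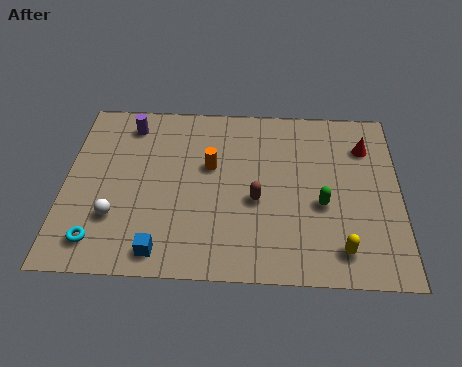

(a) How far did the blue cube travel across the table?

2.3

The blue cube was near (4.8, 3.2) before and (3.8, 1.1) after, so it travelled √(1.0² + 2.1²) ≈ 2.3 units.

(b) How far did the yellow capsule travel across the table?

2.5

The yellow capsule moved from about (8.1, 1.7) to (10.6, 1.5), a distance of √(2.5² + 0.2²) ≈ 2.5.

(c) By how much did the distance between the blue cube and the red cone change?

+3.0

They were about 6.7 units apart before and 9.7 after — 3.0 units further apart.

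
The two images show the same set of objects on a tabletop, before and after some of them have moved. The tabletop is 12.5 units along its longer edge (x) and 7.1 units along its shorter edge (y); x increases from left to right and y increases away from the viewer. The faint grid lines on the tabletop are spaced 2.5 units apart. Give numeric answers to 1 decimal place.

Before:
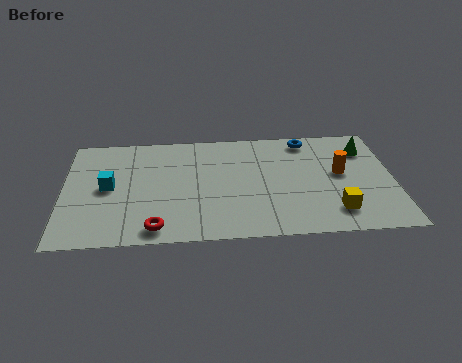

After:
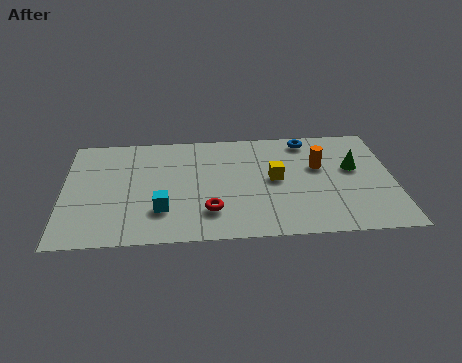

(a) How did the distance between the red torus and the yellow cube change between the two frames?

-3.6

They were about 6.7 units apart before and 3.1 after — 3.6 units closer together.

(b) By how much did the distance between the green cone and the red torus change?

-3.2

The distance was about 9.2 in the first image and 6.0 in the second, so they moved 3.2 units closer together.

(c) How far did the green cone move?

1.3

The green cone moved from about (11.5, 5.4) to (11.0, 4.2), a distance of √(0.5² + 1.2²) ≈ 1.3.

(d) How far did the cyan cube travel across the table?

2.6

The cyan cube moved from about (1.7, 3.6) to (3.7, 2.0), a distance of √(2.0² + 1.6²) ≈ 2.6.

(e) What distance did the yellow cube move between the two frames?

3.1

The yellow cube was near (10.2, 1.5) before and (8.0, 3.7) after, so it travelled √(2.2² + 2.2²) ≈ 3.1 units.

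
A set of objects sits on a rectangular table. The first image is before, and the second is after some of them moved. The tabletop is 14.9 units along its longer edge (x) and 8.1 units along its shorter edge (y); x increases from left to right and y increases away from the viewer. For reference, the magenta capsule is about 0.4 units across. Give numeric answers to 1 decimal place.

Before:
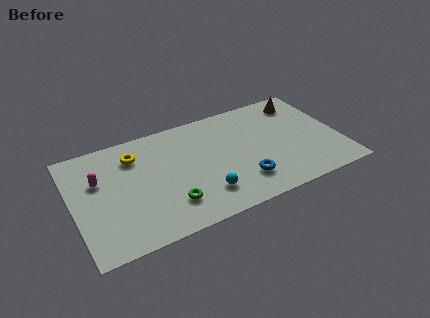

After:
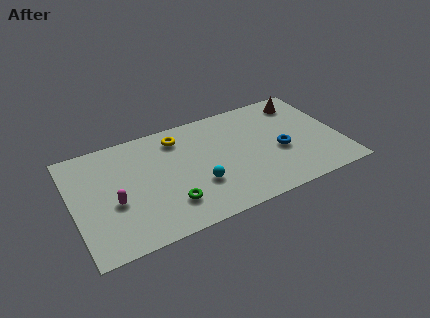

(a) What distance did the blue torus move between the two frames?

2.7

The blue torus was near (9.2, 2.0) before and (11.5, 3.4) after, so it travelled √(2.3² + 1.4²) ≈ 2.7 units.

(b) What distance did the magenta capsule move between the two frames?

2.0

The magenta capsule was near (1.5, 5.2) before and (2.2, 3.3) after, so it travelled √(0.7² + 1.9²) ≈ 2.0 units.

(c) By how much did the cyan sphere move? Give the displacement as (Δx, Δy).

(-0.2, 0.8)

The cyan sphere started near (7.0, 1.9) and ended near (6.8, 2.7).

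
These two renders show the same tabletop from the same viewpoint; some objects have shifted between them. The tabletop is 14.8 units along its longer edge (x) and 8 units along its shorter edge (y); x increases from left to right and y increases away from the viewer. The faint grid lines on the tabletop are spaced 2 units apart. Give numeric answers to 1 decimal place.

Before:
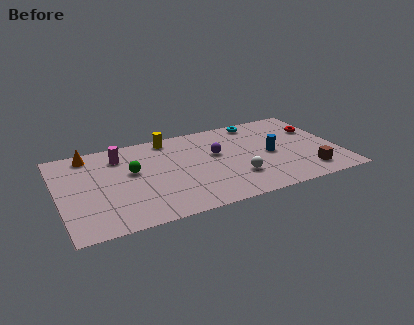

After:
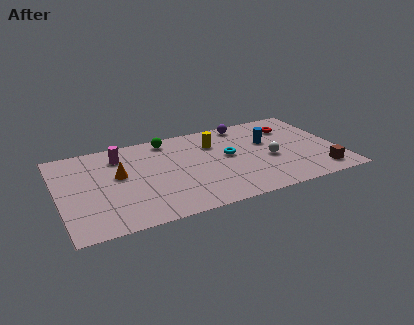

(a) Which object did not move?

the magenta cylinder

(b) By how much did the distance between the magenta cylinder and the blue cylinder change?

-0.3

Before: roughly 8.2 units apart; after: 7.9. That's 0.3 units closer together.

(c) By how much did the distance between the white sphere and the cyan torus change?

-2.8

The distance was about 5.1 in the first image and 2.3 in the second, so they moved 2.8 units closer together.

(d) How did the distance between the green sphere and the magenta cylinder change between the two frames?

+1.0

The distance was about 1.7 in the first image and 2.7 in the second, so they moved 1.0 units further apart.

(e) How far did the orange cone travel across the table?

2.8

From (1.8, 7.0) to (3.2, 4.6), the orange cone covered √(1.4² + 2.4²) ≈ 2.8 units.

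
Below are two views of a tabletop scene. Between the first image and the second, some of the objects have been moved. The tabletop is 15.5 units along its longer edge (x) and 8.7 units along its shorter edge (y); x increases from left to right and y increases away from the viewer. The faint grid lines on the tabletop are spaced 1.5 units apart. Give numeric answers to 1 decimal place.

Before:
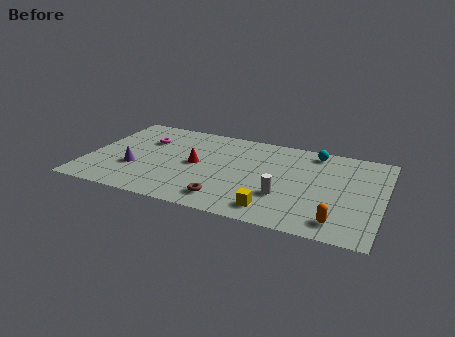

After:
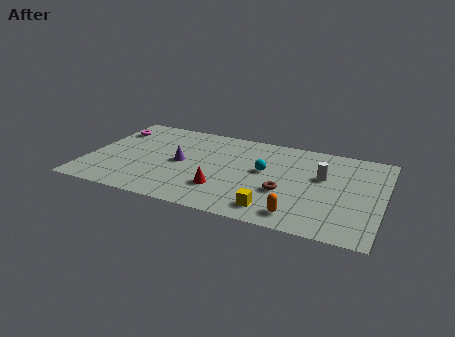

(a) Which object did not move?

the yellow cube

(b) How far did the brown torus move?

3.4

The brown torus moved from about (7.6, 1.5) to (10.5, 3.2), a distance of √(2.9² + 1.7²) ≈ 3.4.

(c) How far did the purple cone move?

2.6

The purple cone was near (2.6, 3.0) before and (4.9, 4.3) after, so it travelled √(2.3² + 1.3²) ≈ 2.6 units.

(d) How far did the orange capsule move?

2.0

The orange capsule was near (13.4, 1.4) before and (11.4, 1.3) after, so it travelled √(2.0² + 0.1²) ≈ 2.0 units.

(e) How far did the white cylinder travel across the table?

3.1

The white cylinder was near (10.5, 2.8) before and (12.3, 5.3) after, so it travelled √(1.8² + 2.5²) ≈ 3.1 units.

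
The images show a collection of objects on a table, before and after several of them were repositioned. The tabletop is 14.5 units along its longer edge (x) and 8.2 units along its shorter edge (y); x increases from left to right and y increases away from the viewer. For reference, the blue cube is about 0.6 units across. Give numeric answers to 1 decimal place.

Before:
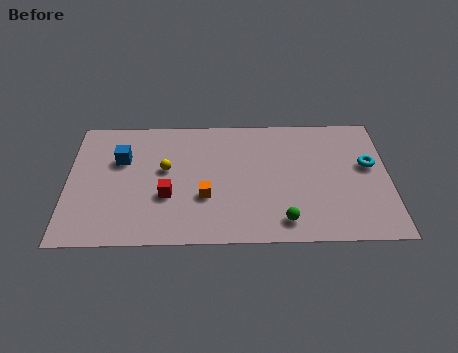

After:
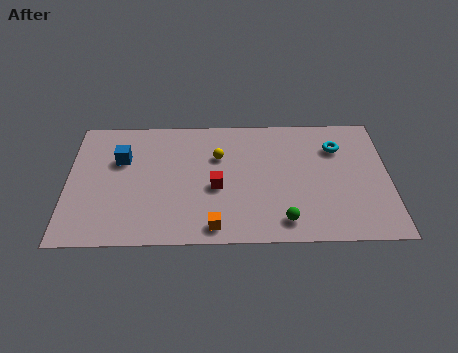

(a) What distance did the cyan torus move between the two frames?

1.8

The cyan torus was near (13.6, 4.8) before and (12.2, 6.0) after, so it travelled √(1.4² + 1.2²) ≈ 1.8 units.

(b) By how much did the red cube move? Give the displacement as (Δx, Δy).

(2.2, 0.5)

From the two frames, the red cube sits at roughly (4.5, 3.0) before and (6.7, 3.5) after.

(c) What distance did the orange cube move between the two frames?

1.9

The orange cube was near (6.2, 2.9) before and (6.6, 1.0) after, so it travelled √(0.4² + 1.9²) ≈ 1.9 units.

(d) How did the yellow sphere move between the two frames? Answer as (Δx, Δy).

(2.4, 0.8)

The yellow sphere was at about (4.4, 4.7) and moved to about (6.8, 5.5).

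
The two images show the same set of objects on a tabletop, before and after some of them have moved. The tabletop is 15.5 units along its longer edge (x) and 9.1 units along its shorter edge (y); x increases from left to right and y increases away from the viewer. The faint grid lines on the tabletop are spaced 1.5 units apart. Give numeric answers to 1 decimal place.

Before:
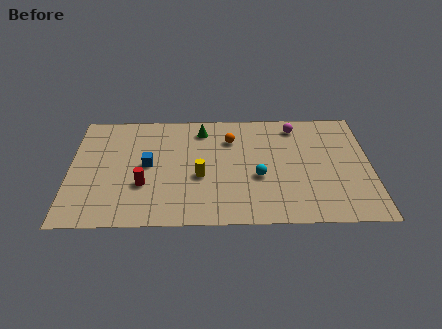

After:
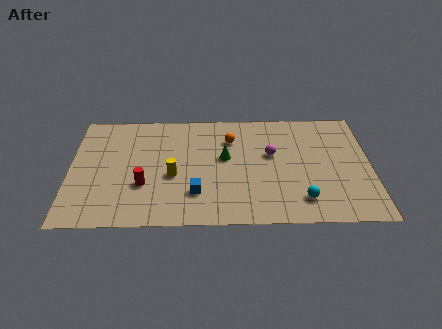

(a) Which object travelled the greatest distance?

the blue cube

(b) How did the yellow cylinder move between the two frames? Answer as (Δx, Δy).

(-1.4, 0.1)

The yellow cylinder started near (6.7, 3.7) and ended near (5.3, 3.8).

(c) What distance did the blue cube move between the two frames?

3.4

The blue cube moved from about (4.0, 4.7) to (6.5, 2.4), a distance of √(2.5² + 2.3²) ≈ 3.4.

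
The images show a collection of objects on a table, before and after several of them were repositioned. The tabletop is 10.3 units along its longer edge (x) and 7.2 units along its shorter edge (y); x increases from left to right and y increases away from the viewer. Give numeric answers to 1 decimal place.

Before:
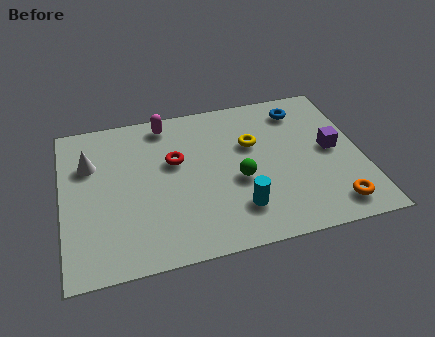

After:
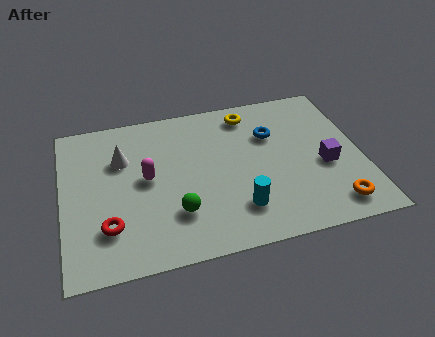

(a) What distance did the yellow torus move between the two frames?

1.5

From (6.6, 4.6) to (6.6, 6.1), the yellow torus covered √(0.0² + 1.5²) ≈ 1.5 units.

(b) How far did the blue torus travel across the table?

1.5

The blue torus moved from about (8.4, 5.9) to (7.3, 4.9), a distance of √(1.1² + 1.0²) ≈ 1.5.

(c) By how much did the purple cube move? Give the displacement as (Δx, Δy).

(-0.3, -0.7)

From the two frames, the purple cube sits at roughly (9.3, 3.7) before and (9.0, 3.0) after.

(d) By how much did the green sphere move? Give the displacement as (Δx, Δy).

(-2.2, -1.0)

From the two frames, the green sphere sits at roughly (6.0, 3.0) before and (3.8, 2.0) after.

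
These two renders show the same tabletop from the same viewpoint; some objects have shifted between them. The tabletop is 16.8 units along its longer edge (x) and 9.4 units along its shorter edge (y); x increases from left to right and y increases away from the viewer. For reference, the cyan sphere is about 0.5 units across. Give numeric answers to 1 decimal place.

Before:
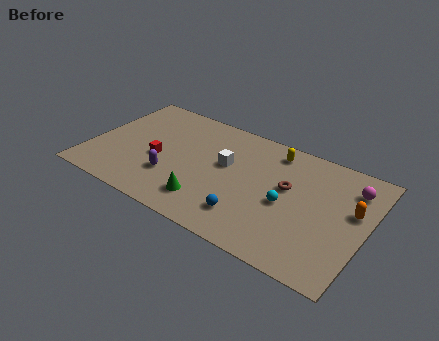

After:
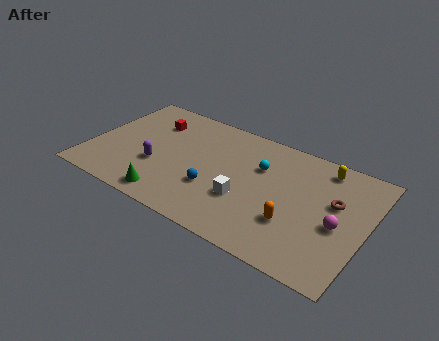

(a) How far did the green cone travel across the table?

2.3

The green cone moved from about (7.6, 2.0) to (5.4, 1.2), a distance of √(2.2² + 0.8²) ≈ 2.3.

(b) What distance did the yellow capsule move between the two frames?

3.0

From (10.8, 8.0) to (13.8, 8.1), the yellow capsule covered √(3.0² + 0.1²) ≈ 3.0 units.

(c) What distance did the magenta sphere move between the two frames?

3.2

The magenta sphere was near (15.6, 7.3) before and (15.2, 4.1) after, so it travelled √(0.4² + 3.2²) ≈ 3.2 units.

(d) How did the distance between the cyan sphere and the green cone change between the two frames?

+2.0

They were about 5.0 units apart before and 7.0 after — 2.0 units further apart.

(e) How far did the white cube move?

2.7

The white cube moved from about (8.2, 5.5) to (9.7, 3.3), a distance of √(1.5² + 2.2²) ≈ 2.7.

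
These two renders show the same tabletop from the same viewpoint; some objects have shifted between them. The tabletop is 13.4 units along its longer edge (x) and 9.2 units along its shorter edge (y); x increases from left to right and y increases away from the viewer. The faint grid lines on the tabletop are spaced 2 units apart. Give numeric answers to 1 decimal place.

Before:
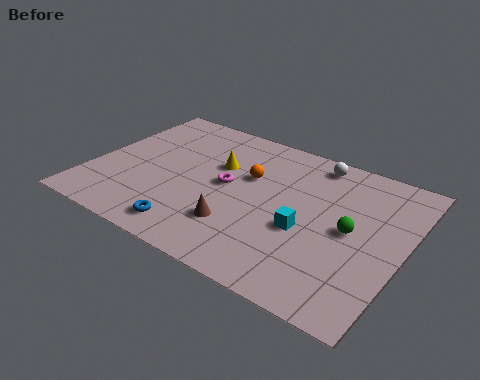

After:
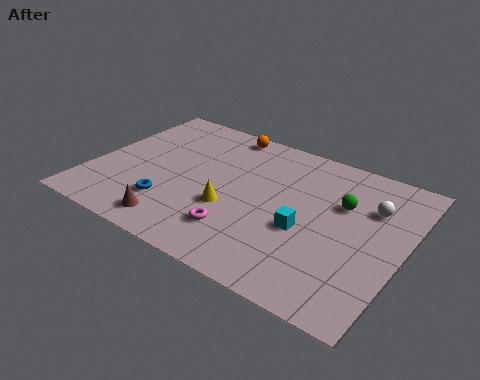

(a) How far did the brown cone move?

2.8

The brown cone moved from about (6.7, 2.5) to (4.2, 1.3), a distance of √(2.5² + 1.2²) ≈ 2.8.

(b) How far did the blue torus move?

1.6

The blue torus was near (4.9, 1.3) before and (3.7, 2.4) after, so it travelled √(1.2² + 1.1²) ≈ 1.6 units.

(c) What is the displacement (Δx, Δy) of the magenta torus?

(1.0, -2.6)

The magenta torus started near (5.8, 4.8) and ended near (6.8, 2.2).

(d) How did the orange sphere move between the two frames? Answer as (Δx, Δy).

(-1.6, 2.5)

From the two frames, the orange sphere sits at roughly (6.6, 5.8) before and (5.0, 8.3) after.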